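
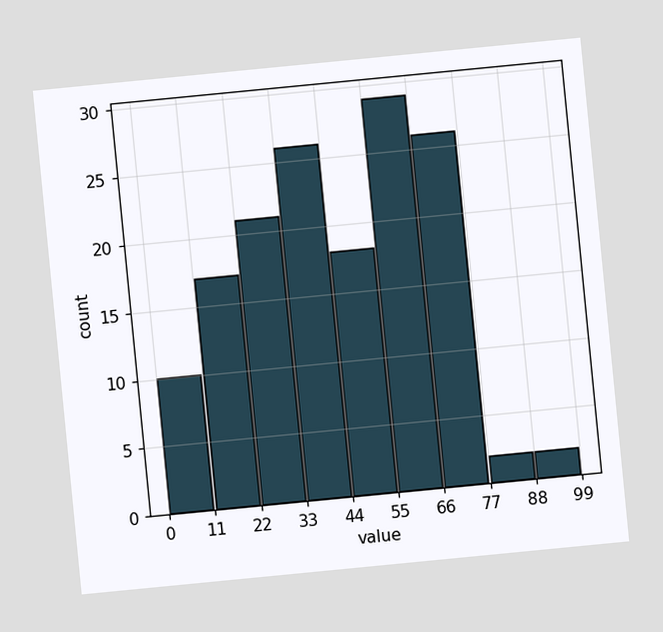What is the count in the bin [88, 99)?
The chart is tilted about 6° counter-clockwise. The [88, 99) bin has height 2.

2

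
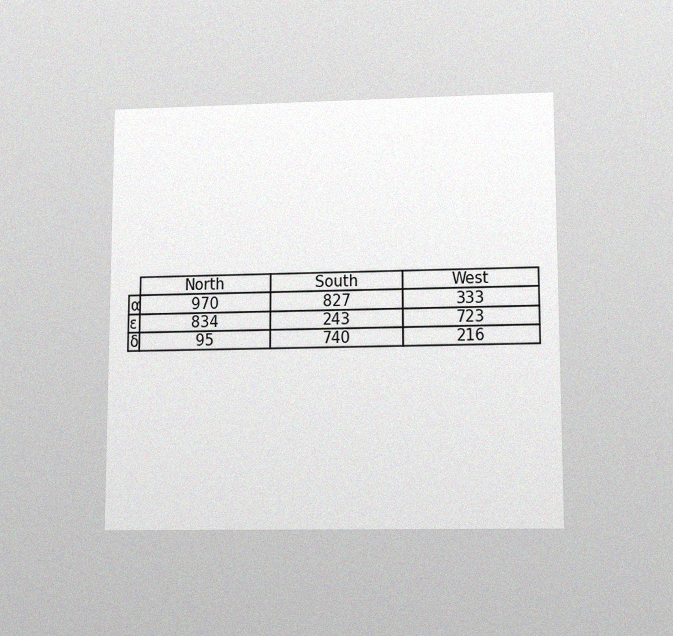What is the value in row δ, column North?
The chart is viewed slightly from below, with some photo noise. The (δ, North) cell reads 95.

95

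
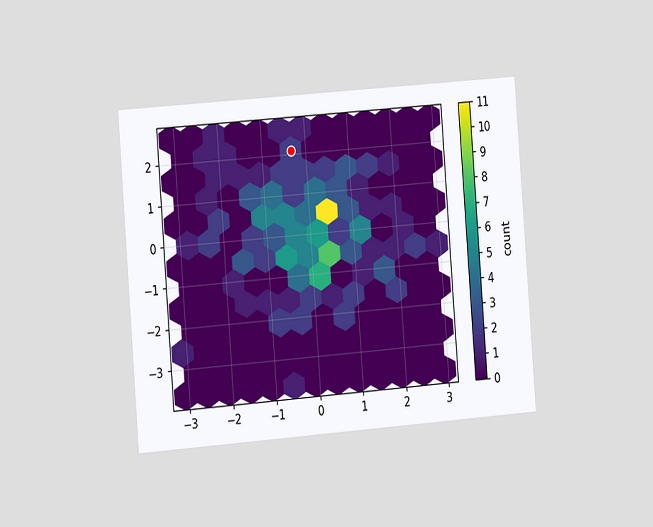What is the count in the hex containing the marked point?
The chart is tilted about 4° counter-clockwise and viewed slightly from the left. The marked hex reads 2 on the colorbar.

2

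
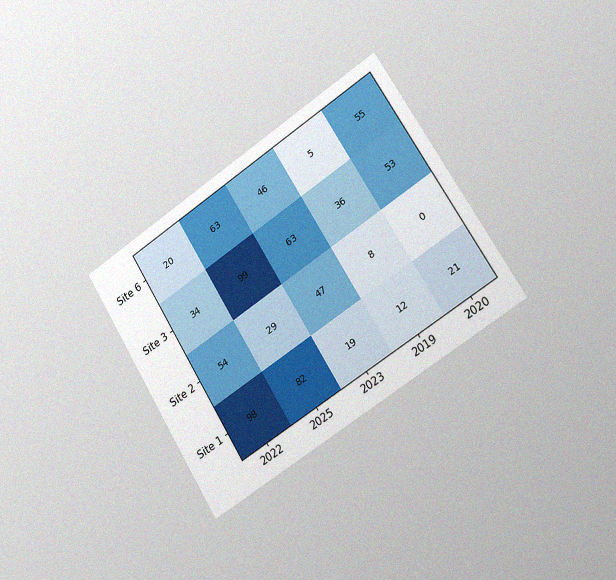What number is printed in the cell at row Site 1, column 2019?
The chart is tilted about 32° counter-clockwise and viewed slightly from the right, with some photo noise. The (Site 1, 2019) cell reads 12.

12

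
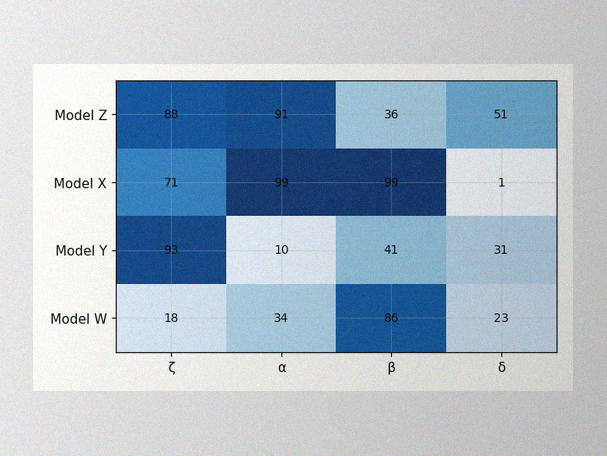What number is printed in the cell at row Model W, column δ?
The image has some photo noise and uneven lighting. The (Model W, δ) cell reads 23.

23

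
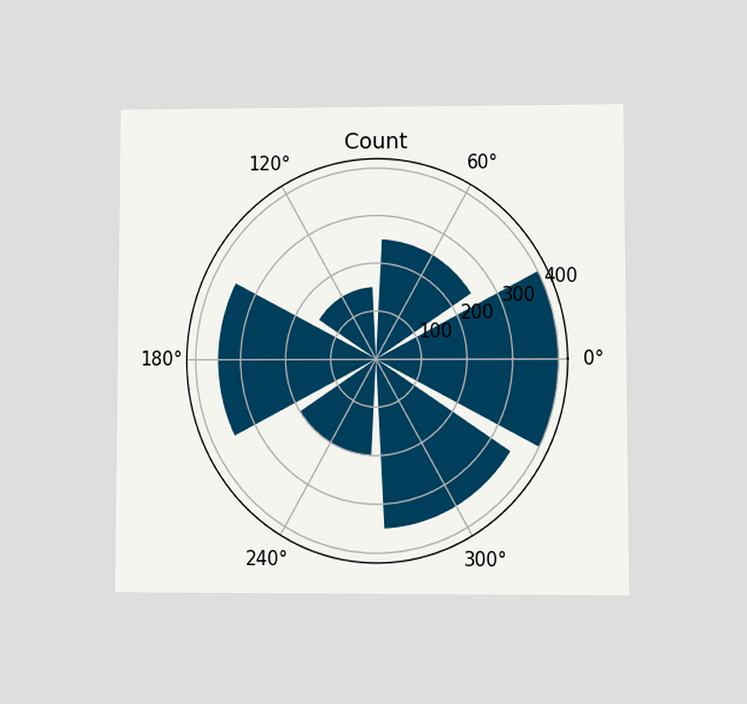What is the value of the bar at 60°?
250

The chart is viewed at a slight angle. The bar at 60° reaches 250 on the radial axis.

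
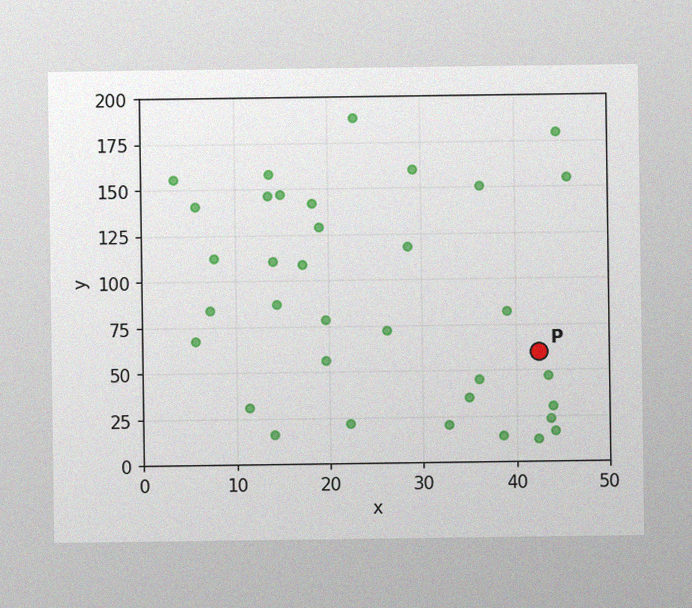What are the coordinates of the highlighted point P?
The image has some photo noise and uneven lighting. Following the gridlines from P to each axis, P sits at (42.5, 60).

(42.5, 60)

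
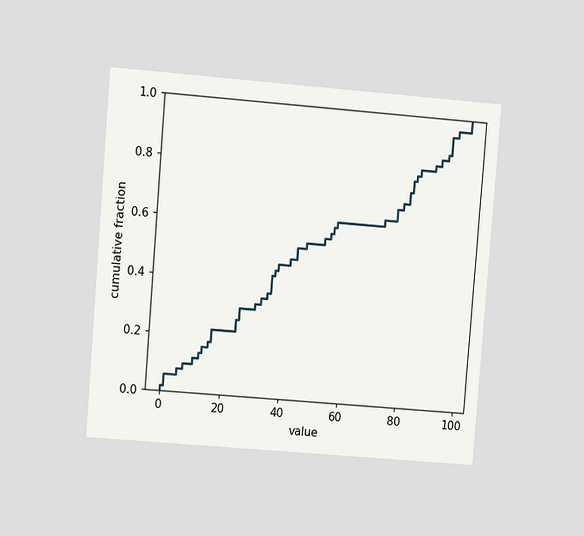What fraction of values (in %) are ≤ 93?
94%

The chart is tilted about 5° clockwise and viewed at a slight angle. At x=93 the ECDF step is at 94%.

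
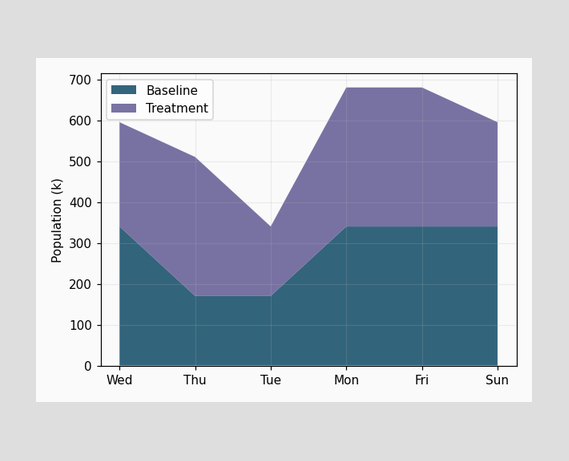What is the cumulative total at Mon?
680k

The stacked total at Mon reaches 680k.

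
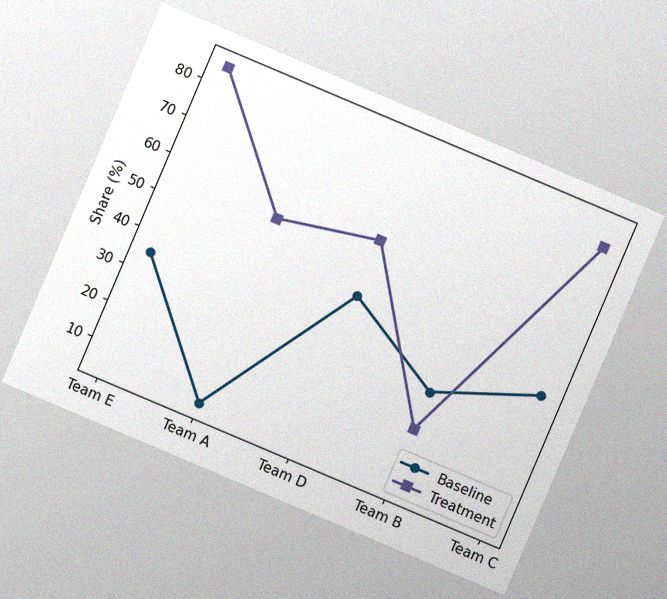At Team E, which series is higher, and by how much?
The chart is tilted about 23° clockwise, with some photo noise. At Team E, Treatment sits above the other line by 50%.

Treatment, by 50%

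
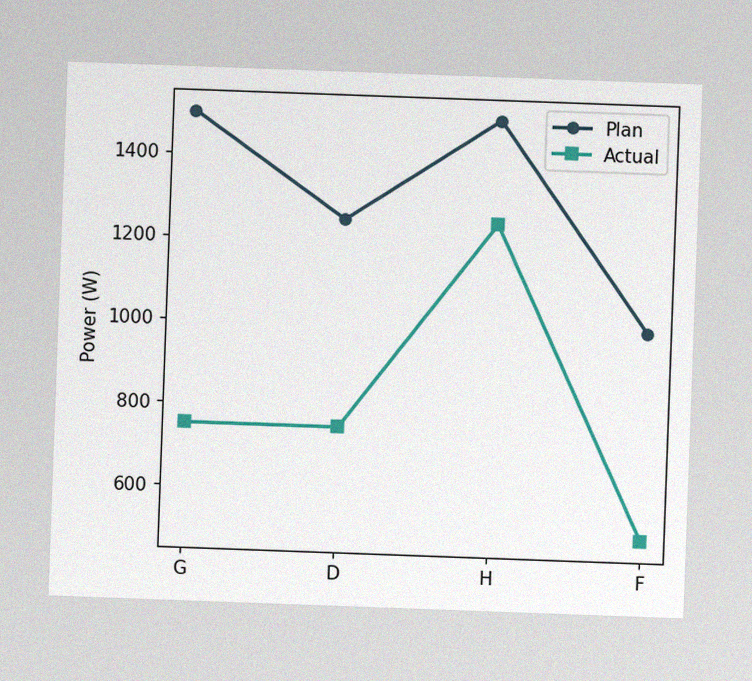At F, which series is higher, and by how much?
Plan, by 500W

The chart is tilted about 2° clockwise, with some photo noise. At F, Plan sits above the other line by 500W.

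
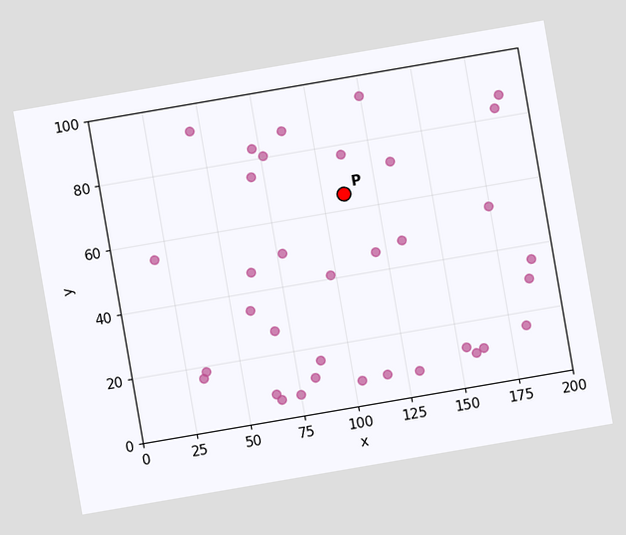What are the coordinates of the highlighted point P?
The chart is tilted about 10° counter-clockwise. Following the gridlines from P to each axis, P sits at (110, 65).

(110, 65)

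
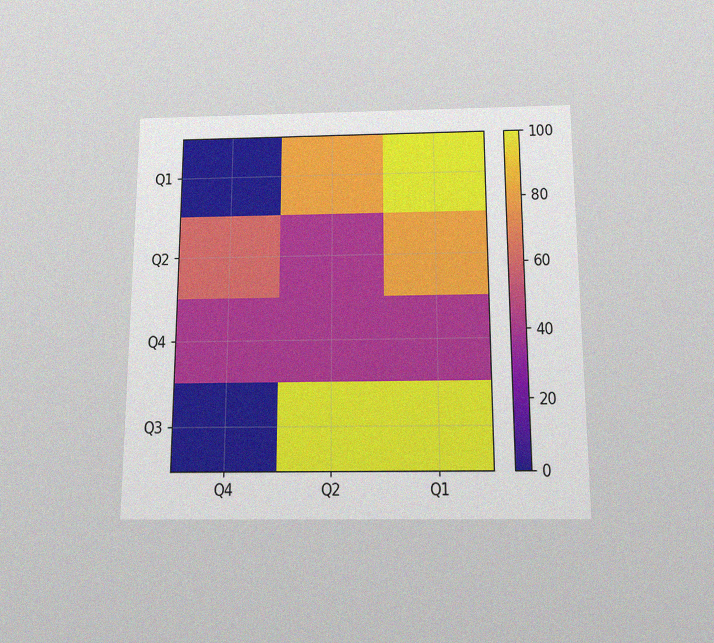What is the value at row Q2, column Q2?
The chart is viewed slightly from below, with some photo noise. Matching cell (Q2, Q2) against the colorbar gives 40.

40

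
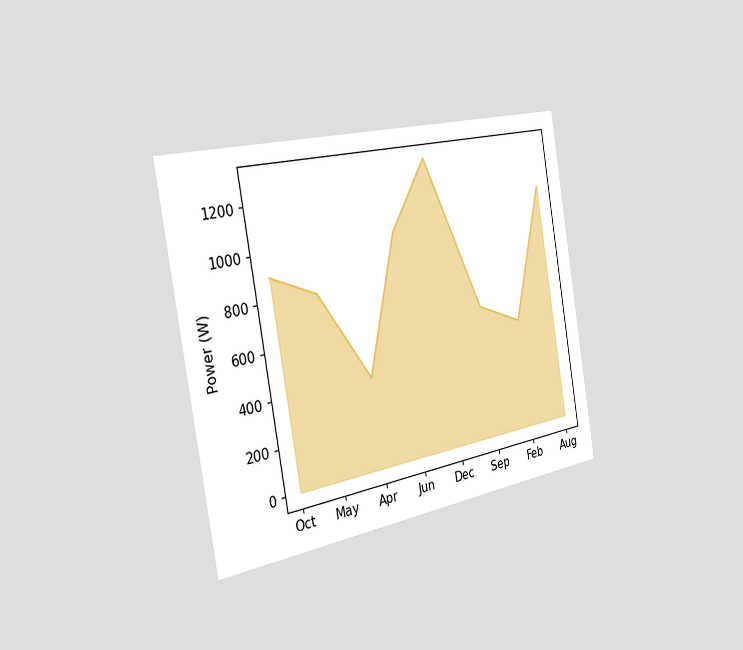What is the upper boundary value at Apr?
400W

The chart is tilted about 10° counter-clockwise and viewed slightly from the left. At Apr the upper boundary is at 400W.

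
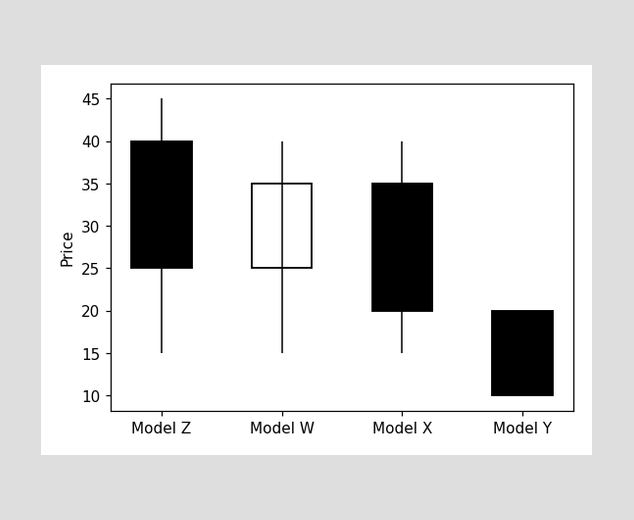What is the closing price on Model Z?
The Model Z candle closes at 25.

25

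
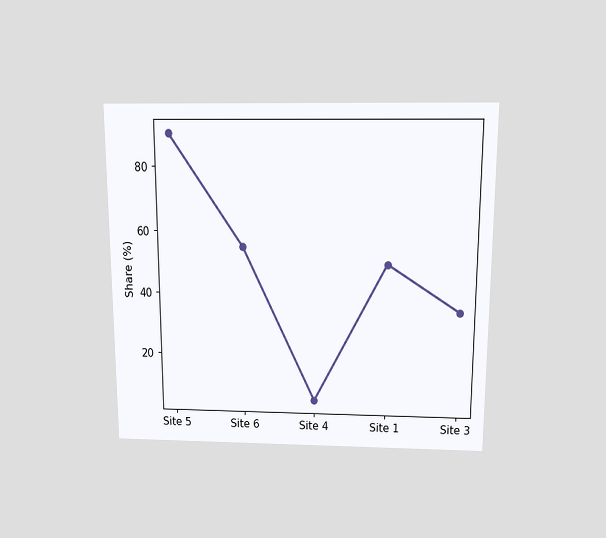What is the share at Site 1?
50%

The chart is viewed slightly from above. At Site 1, the line is at 50%.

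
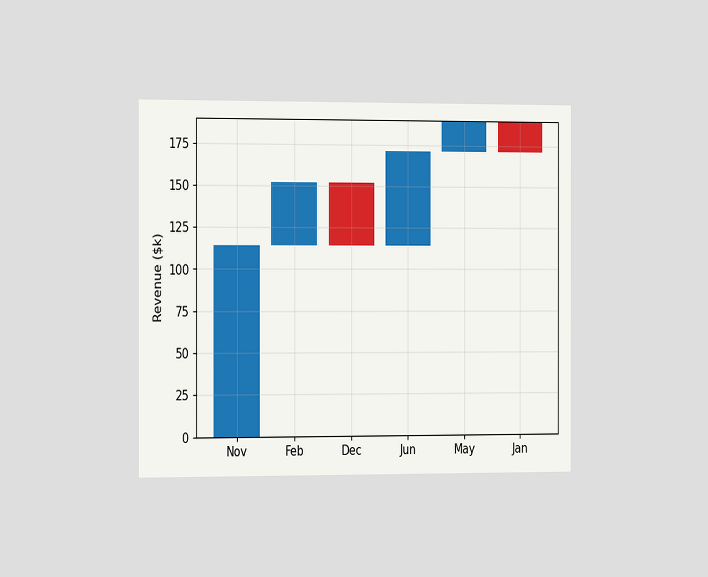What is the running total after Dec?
$114k

The chart is viewed slightly from the left. After Dec the running total reaches $114k.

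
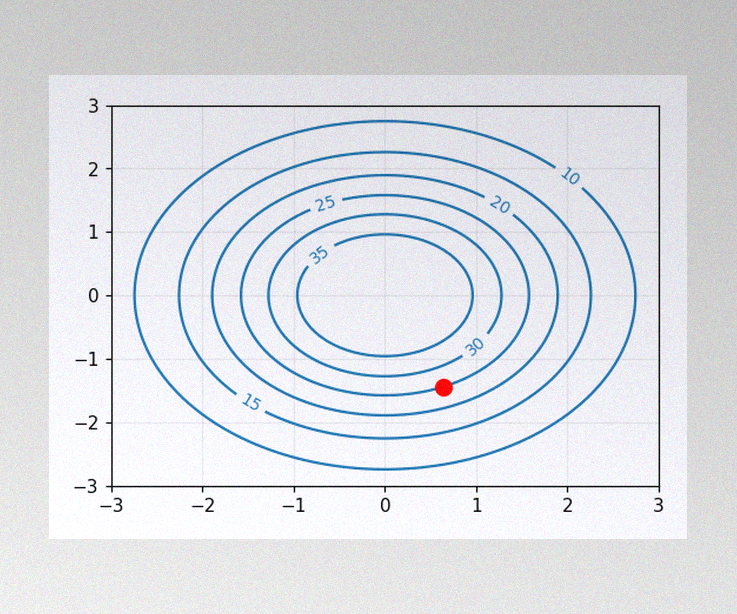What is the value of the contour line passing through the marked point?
The image has some photo noise and uneven lighting. The marked point sits on the contour labelled 25.

25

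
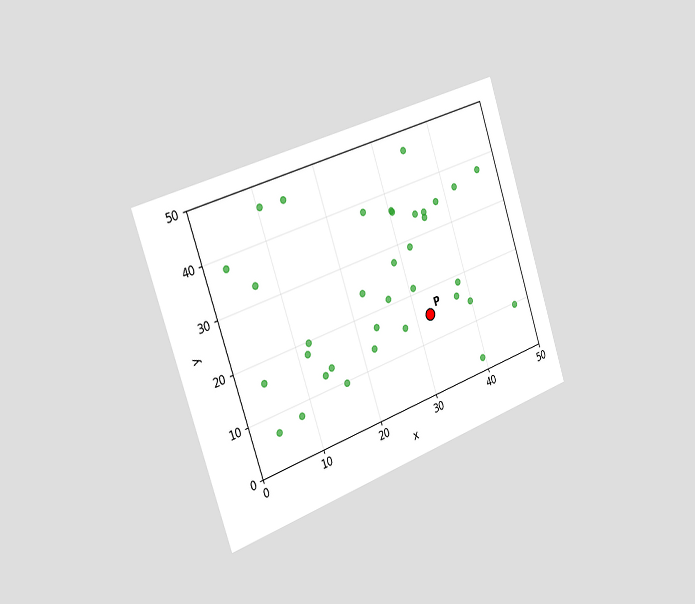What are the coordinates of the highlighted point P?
(32.5, 15)

The chart is tilted about 19° counter-clockwise and viewed slightly from the left. Following the gridlines from P to each axis, P sits at (32.5, 15).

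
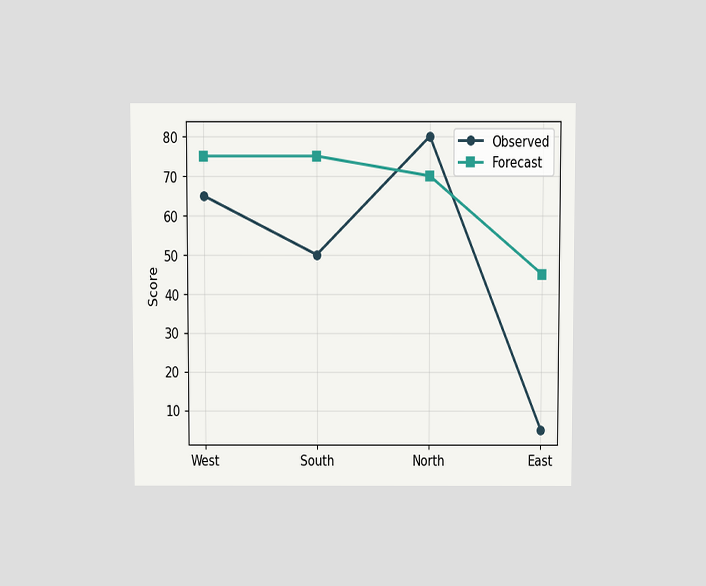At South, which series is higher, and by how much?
The chart is viewed slightly from above. At South, Forecast sits above the other line by 25.

Forecast, by 25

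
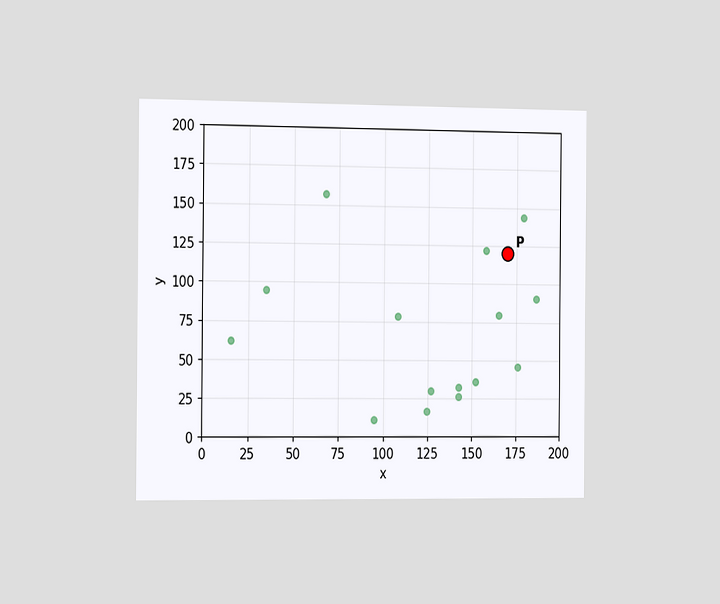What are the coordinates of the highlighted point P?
The chart is viewed slightly from the left. Following the gridlines from P to each axis, P sits at (170, 120).

(170, 120)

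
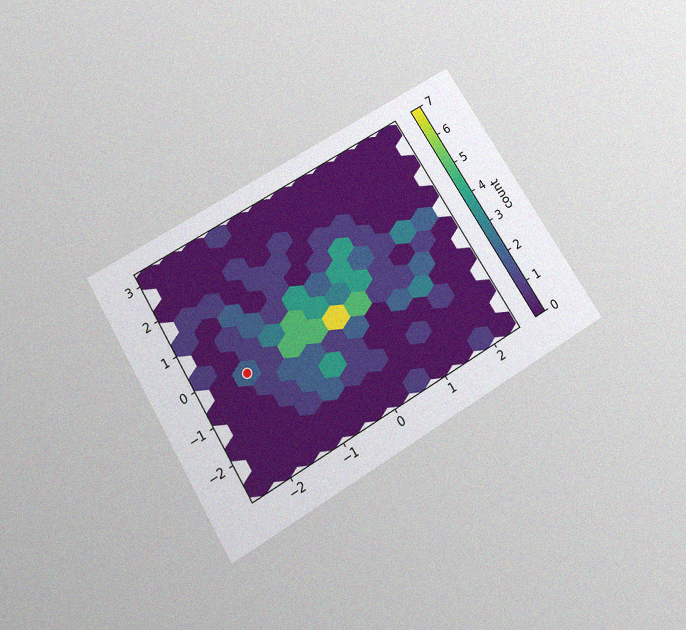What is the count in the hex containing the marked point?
2

The chart is tilted about 31° counter-clockwise and viewed slightly from below, with some photo noise. The marked hex reads 2 on the colorbar.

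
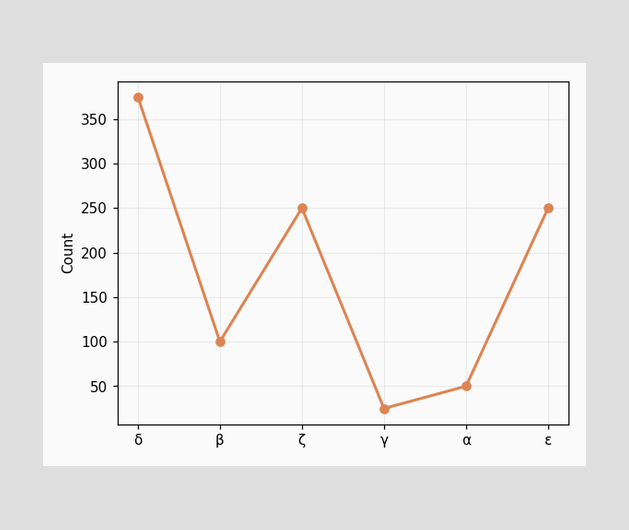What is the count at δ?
At δ, the line is at 375.

375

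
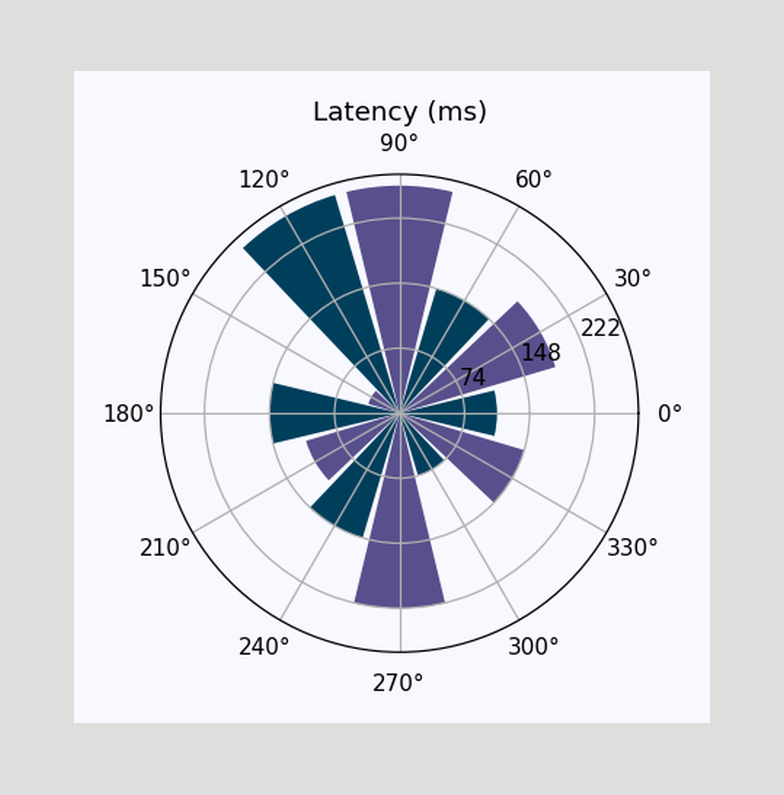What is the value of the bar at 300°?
74ms

The bar at 300° reaches 74ms on the radial axis.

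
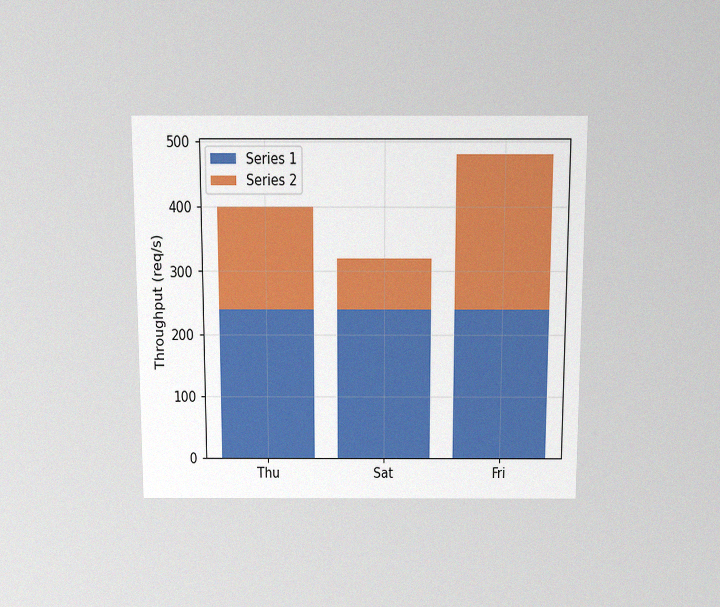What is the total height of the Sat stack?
320req/s

The chart is viewed slightly from above, with some photo noise. The Sat stack's top reaches 320req/s on the y-axis.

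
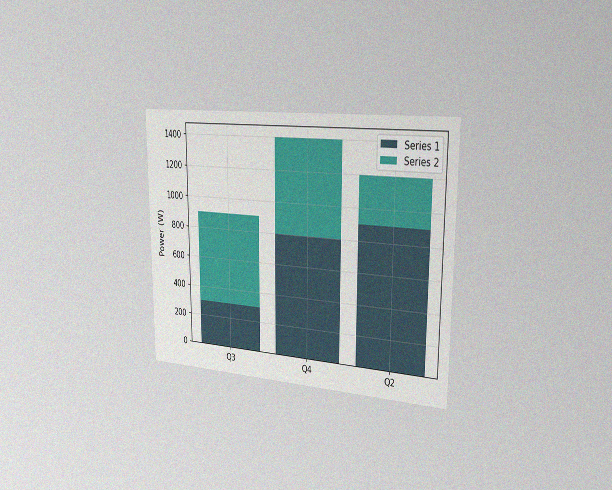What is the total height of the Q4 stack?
The chart is viewed slightly from the right, with some photo noise. The Q4 stack's top reaches 1400W on the y-axis.

1400W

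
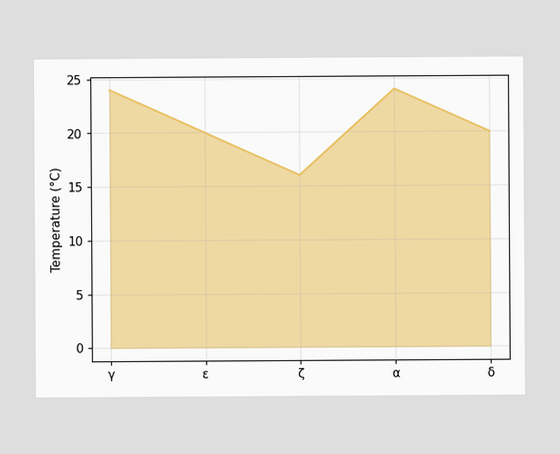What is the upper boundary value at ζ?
16°C

At ζ the upper boundary is at 16°C.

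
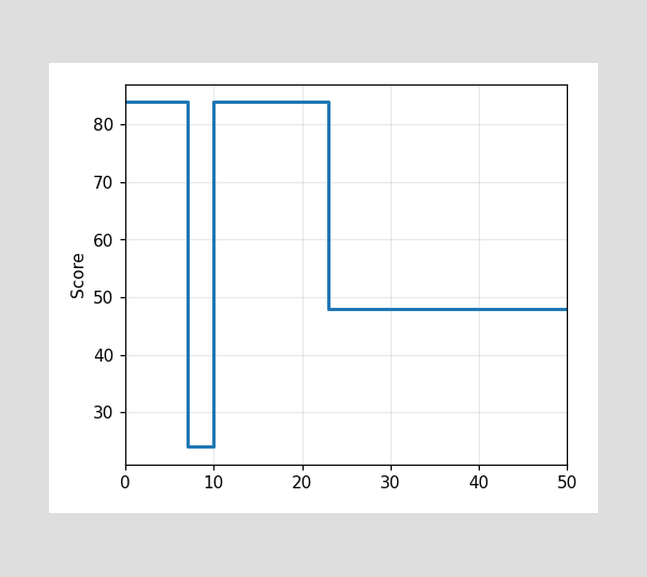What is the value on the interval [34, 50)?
48

On [34, 50) the step sits at 48.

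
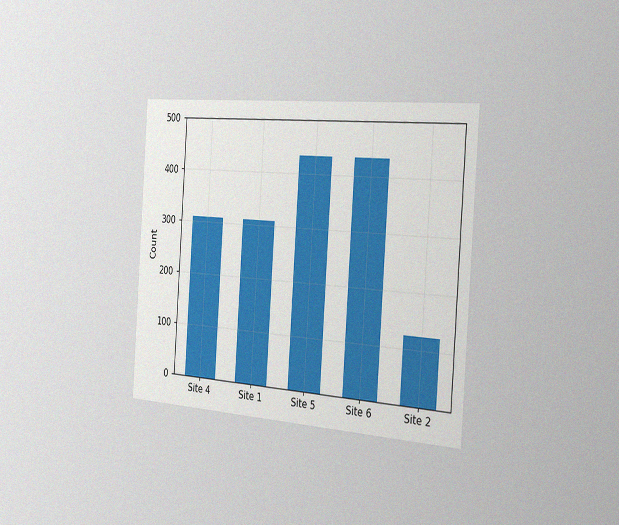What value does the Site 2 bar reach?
The chart is tilted about 4° clockwise and viewed slightly from the right, with some photo noise. Reading along the chart's y-axis, the Site 2 bar reaches 124.

124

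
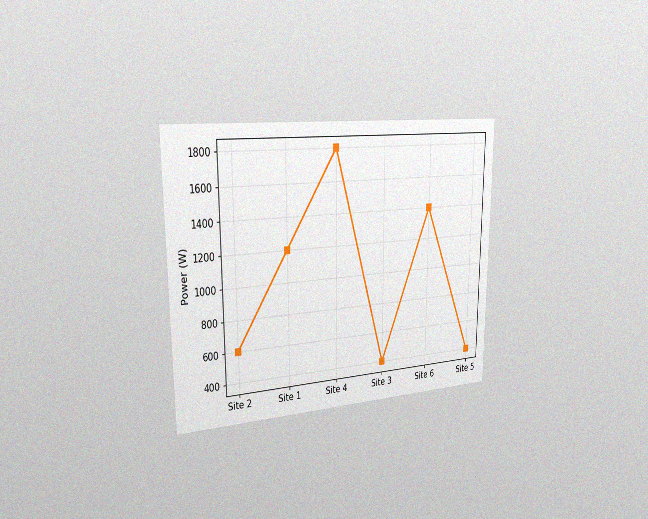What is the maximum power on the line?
1800W

The chart is viewed slightly from the left, with some photo noise. The highest point is at Site 4, and reading across to the y-axis gives 1800W.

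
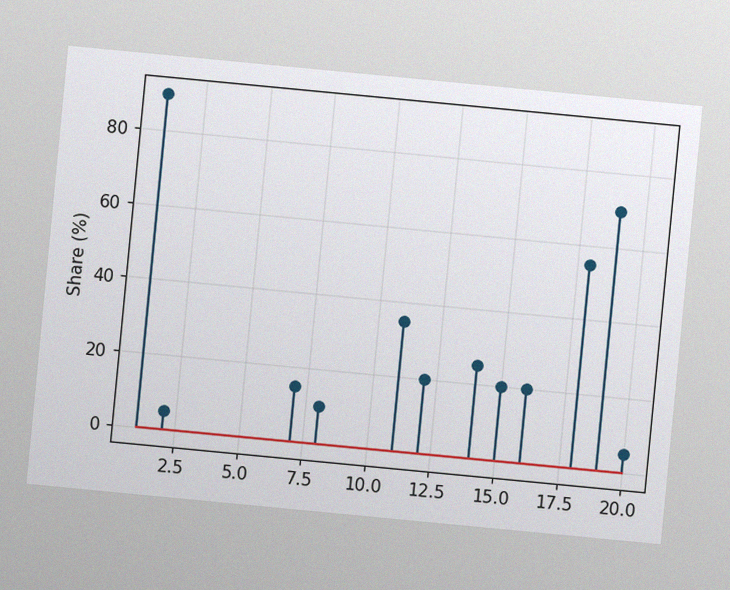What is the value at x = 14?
The chart is tilted about 5° clockwise, with some photo noise. The stem at x=14 reaches 25%.

25%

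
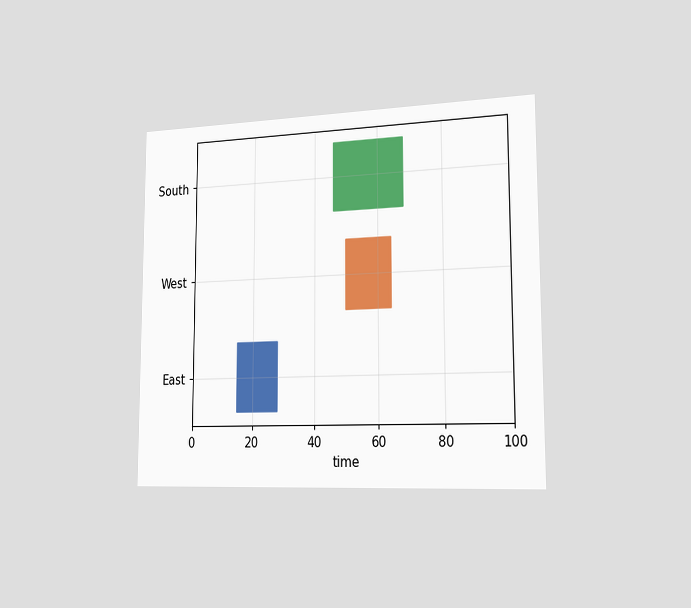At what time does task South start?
46

The chart is viewed slightly from the right. The South bar begins at t=46.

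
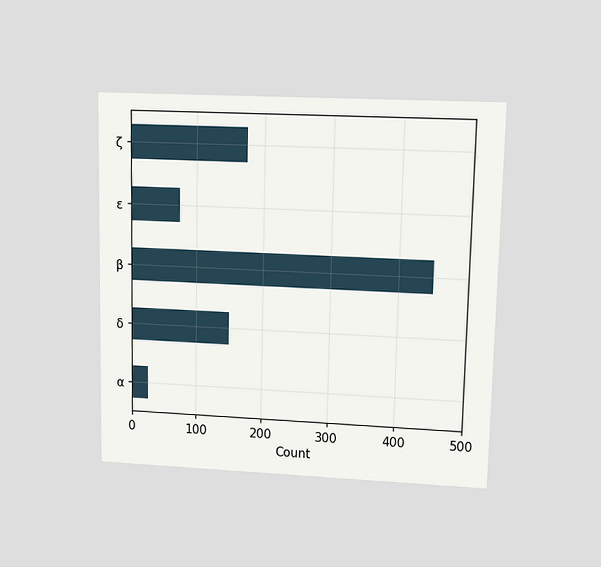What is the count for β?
450

The chart is viewed at a slight angle. Reading along the chart's x-axis, the β bar reaches 450.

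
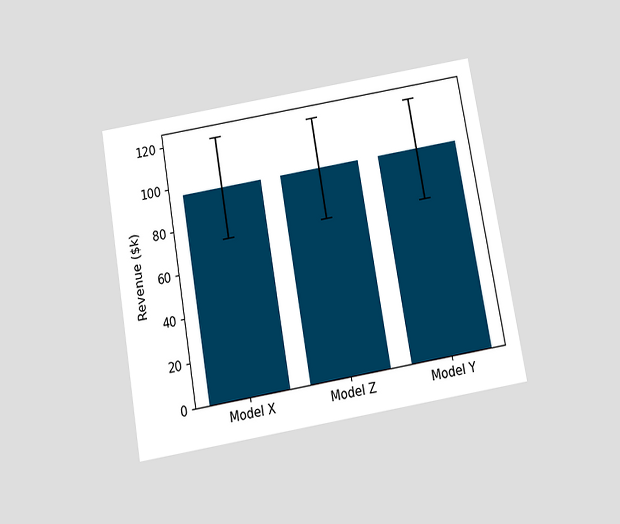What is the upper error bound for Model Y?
$120k

The chart is tilted about 10° counter-clockwise and viewed slightly from below. The Model Y bar's upper whisker reaches $120k.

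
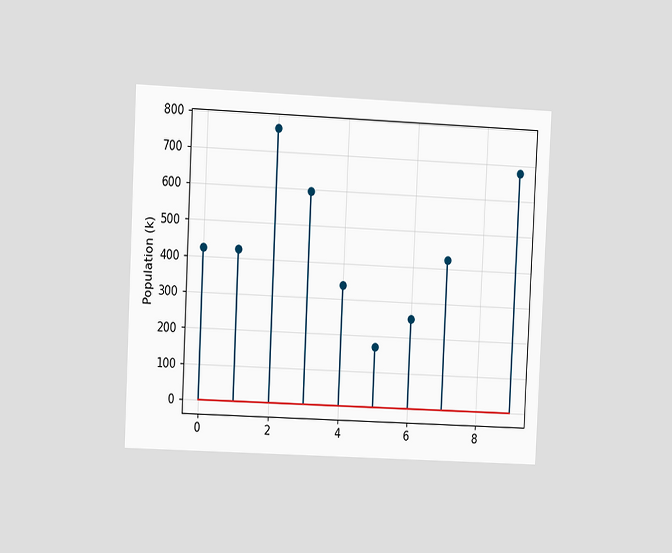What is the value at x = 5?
170k

The chart is tilted about 3° clockwise and viewed slightly from the left. The stem at x=5 reaches 170k.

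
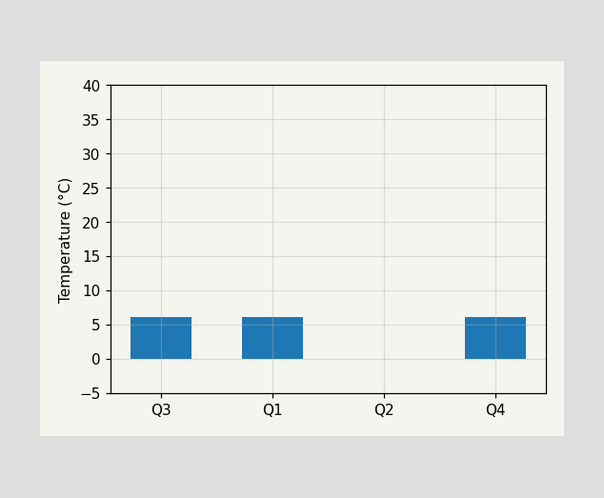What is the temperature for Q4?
6°C

Reading along the chart's y-axis, the Q4 bar reaches 6°C.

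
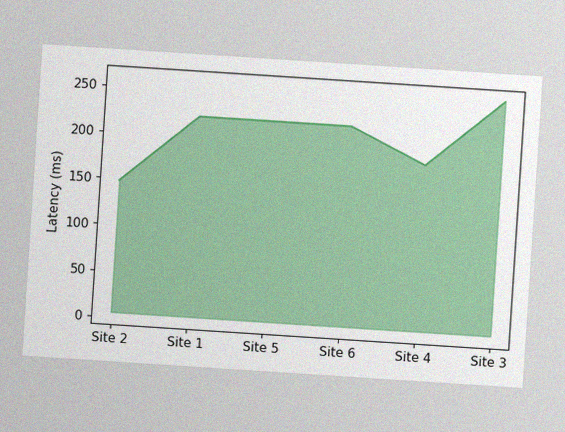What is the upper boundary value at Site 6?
222ms

The chart is tilted about 4° clockwise, with some photo noise. At Site 6 the upper boundary is at 222ms.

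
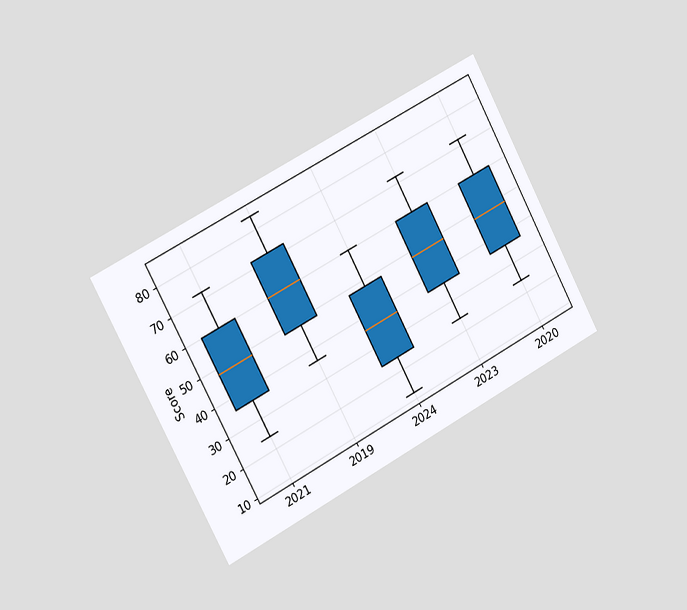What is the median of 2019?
The chart is tilted about 28° counter-clockwise and viewed slightly from the left. The median line in the 2019 box sits at 60.

60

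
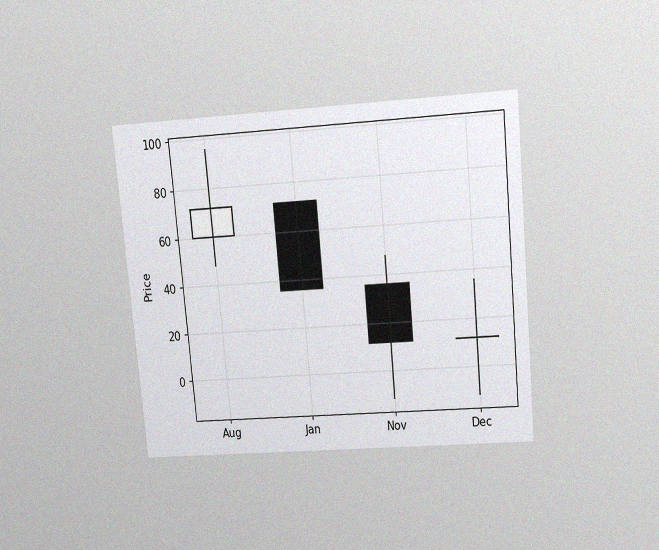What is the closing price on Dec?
The chart is tilted about 5° counter-clockwise and viewed slightly from above, with some photo noise. The Dec candle closes at 12.

12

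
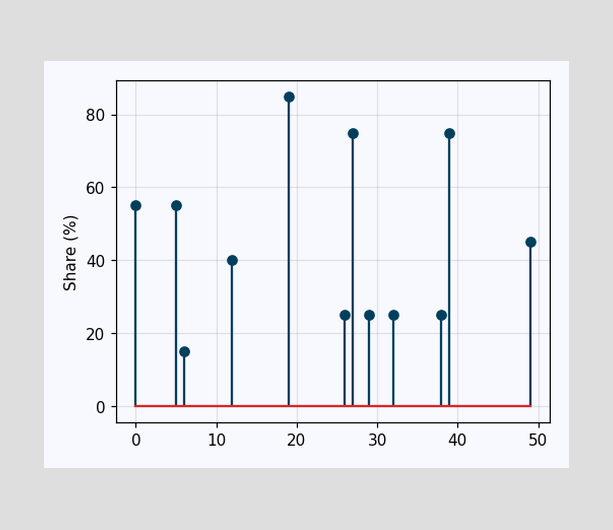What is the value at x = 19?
85%

The stem at x=19 reaches 85%.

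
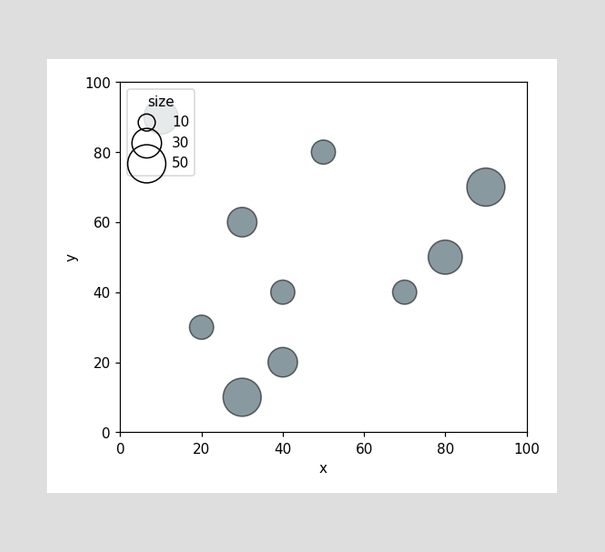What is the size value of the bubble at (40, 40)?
Matching the bubble at (40, 40) against the size legend gives 20.

20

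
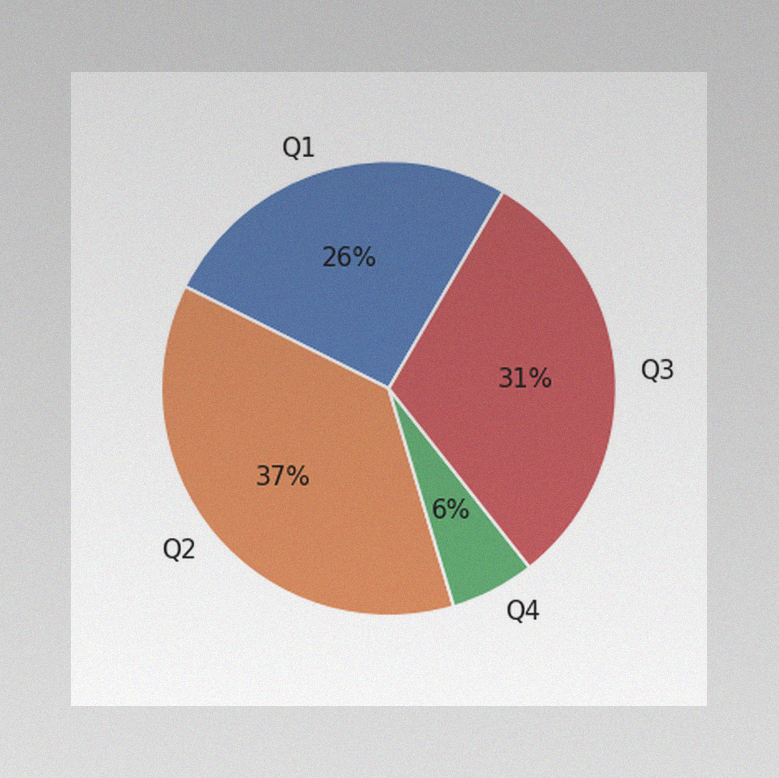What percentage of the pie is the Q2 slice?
37%

The image has some photo noise and uneven lighting. The Q2 slice takes up 37% of the pie.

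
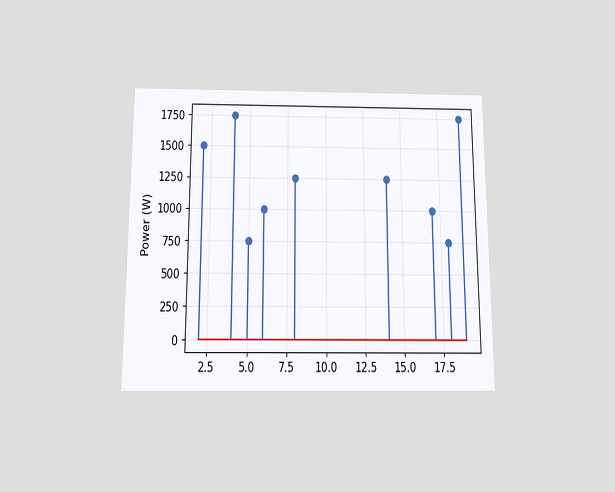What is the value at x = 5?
The chart is viewed slightly from below. The stem at x=5 reaches 750W.

750W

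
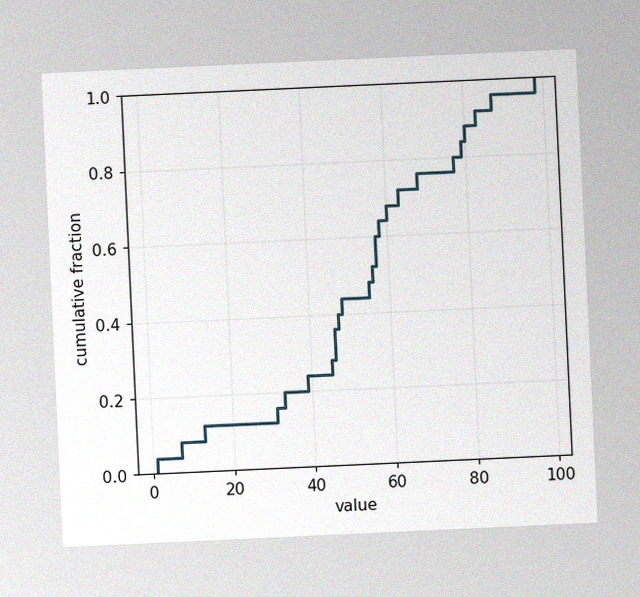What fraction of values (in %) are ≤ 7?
The chart is tilted about 3° counter-clockwise, with some photo noise. At x=7 the ECDF step is at 8%.

8%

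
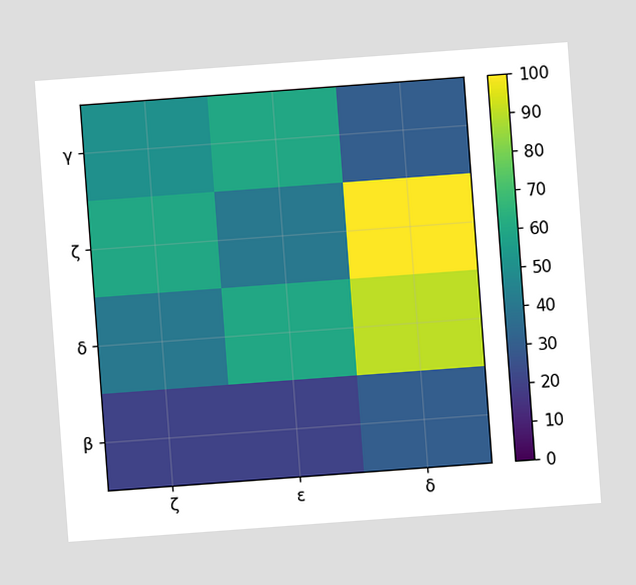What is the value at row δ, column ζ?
40

The chart is tilted about 4° counter-clockwise. Matching cell (δ, ζ) against the colorbar gives 40.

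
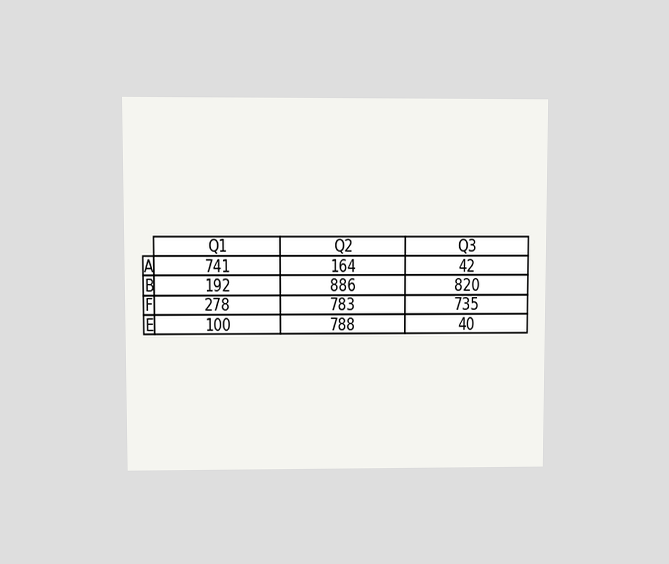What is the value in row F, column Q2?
The chart is viewed at a slight angle. The (F, Q2) cell reads 783.

783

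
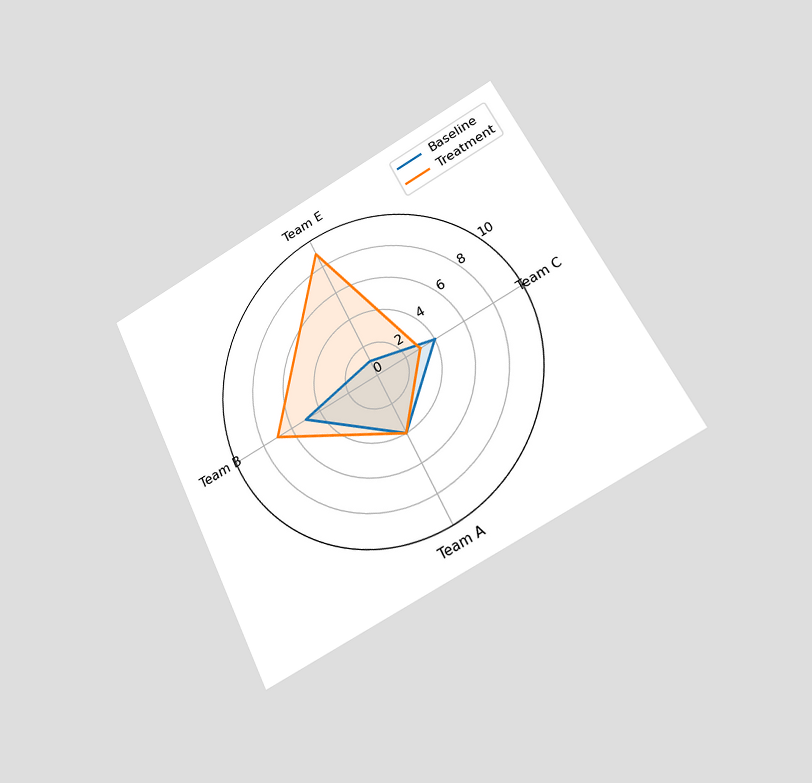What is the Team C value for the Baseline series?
The chart is tilted about 27° counter-clockwise and viewed at a slight angle. On the Team C axis, Baseline reaches 4.

4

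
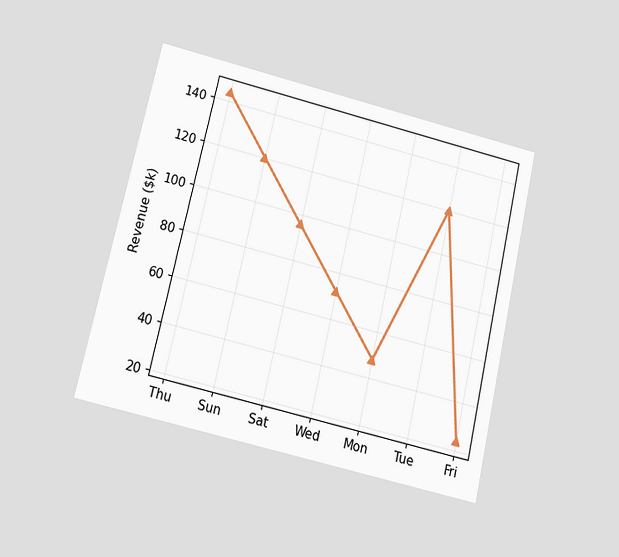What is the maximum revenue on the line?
The chart is tilted about 13° clockwise and viewed slightly from below. The highest point is at Thu, and reading across to the y-axis gives $144k.

$144k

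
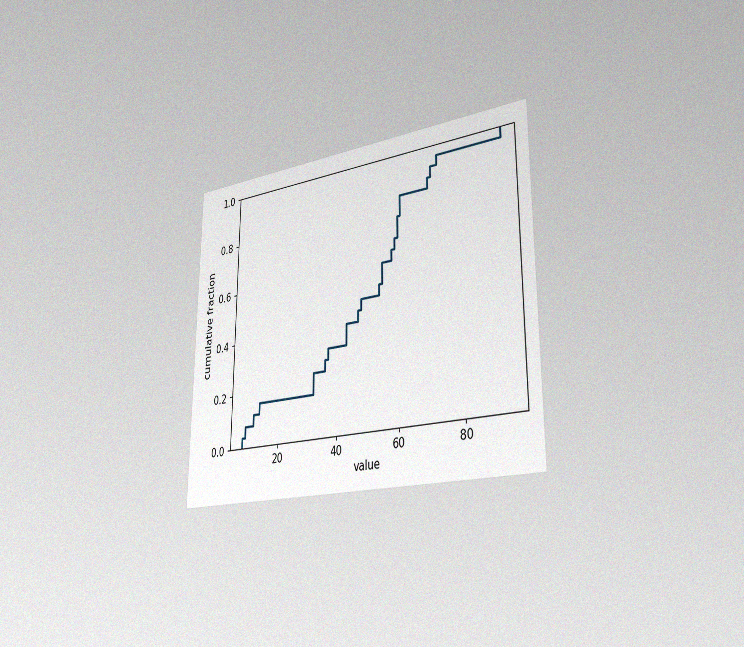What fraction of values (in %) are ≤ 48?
The chart is viewed slightly from the right, with some photo noise. At x=48 the ECDF step is at 48%.

48%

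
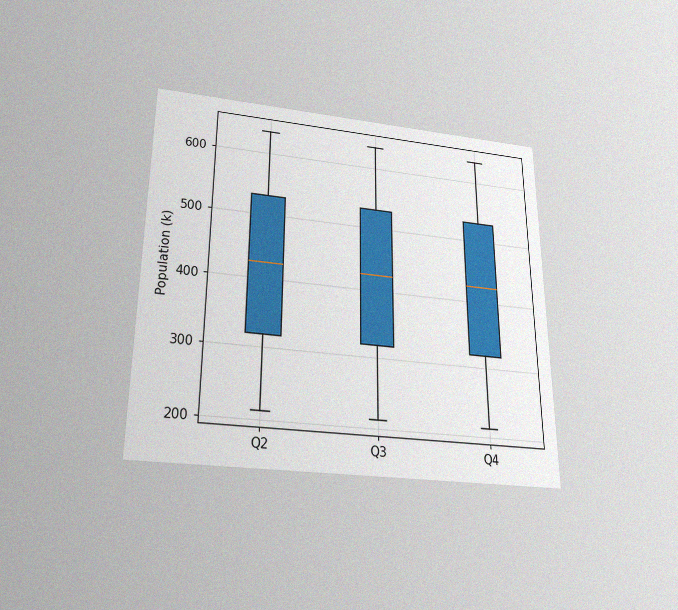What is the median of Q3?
The chart is viewed slightly from below, with some photo noise. The median line in the Q3 box sits at 424k.

424k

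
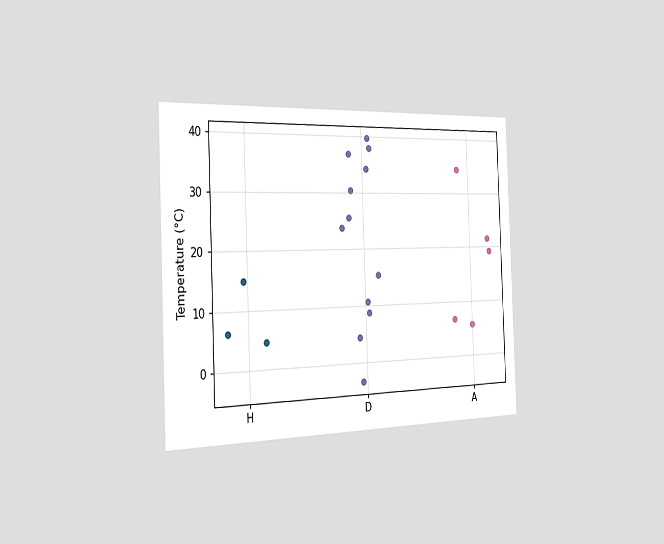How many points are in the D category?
The chart is tilted about 2° counter-clockwise and viewed slightly from the left. Counting the markers in the D column gives 12.

12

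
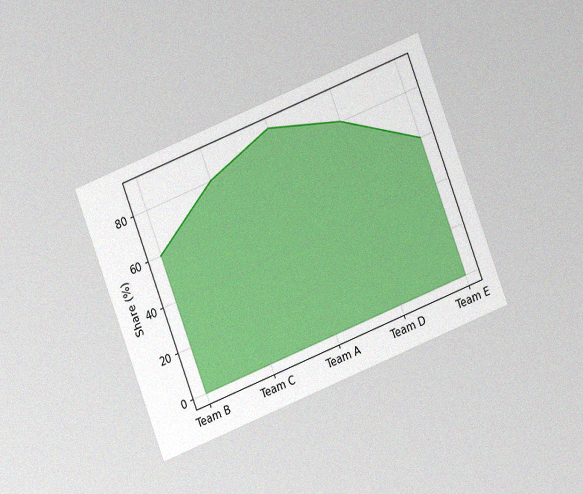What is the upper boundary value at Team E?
The chart is tilted about 21° counter-clockwise and viewed at a slight angle, with some photo noise. At Team E the upper boundary is at 60%.

60%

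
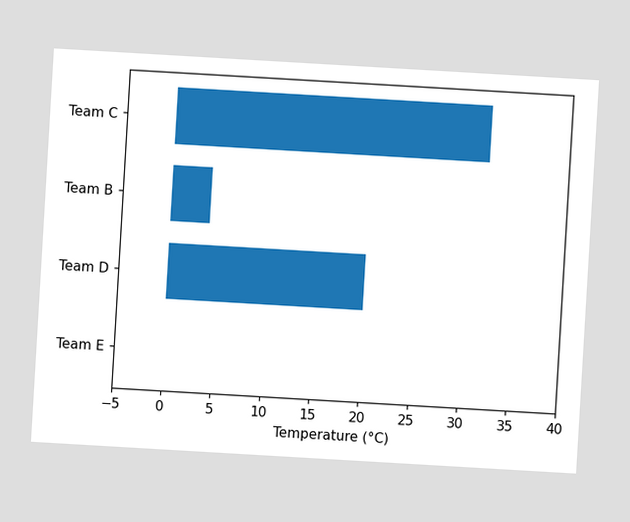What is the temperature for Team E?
0°C

The chart is tilted about 3° clockwise. Reading along the chart's x-axis, the Team E bar reaches 0°C.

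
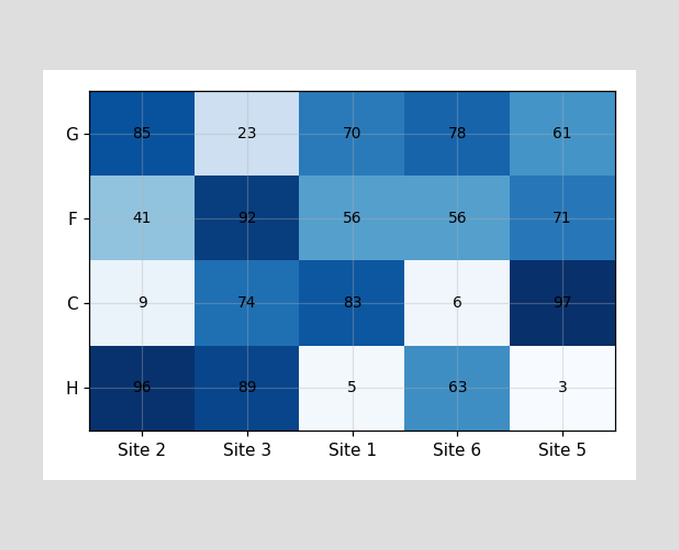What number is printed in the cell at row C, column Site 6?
6

The (C, Site 6) cell reads 6.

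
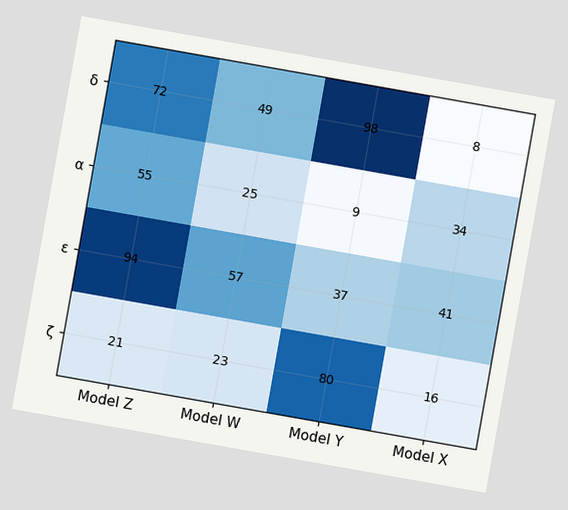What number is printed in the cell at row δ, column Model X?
The chart is tilted about 10° clockwise. The (δ, Model X) cell reads 8.

8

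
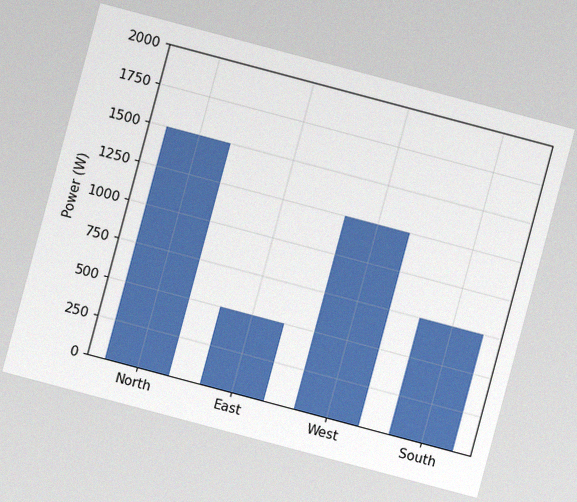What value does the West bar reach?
The chart is tilted about 15° clockwise, with some photo noise. Reading along the chart's y-axis, the West bar reaches 1250W.

1250W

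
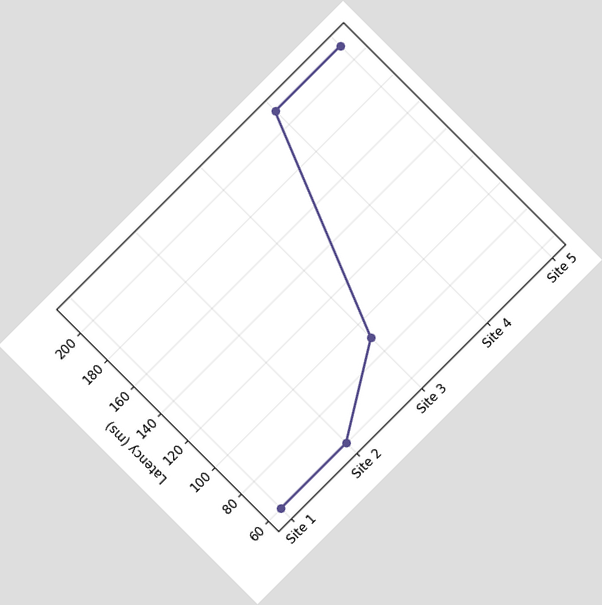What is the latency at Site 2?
60ms

The chart is tilted about 45° counter-clockwise. At Site 2, the line is at 60ms.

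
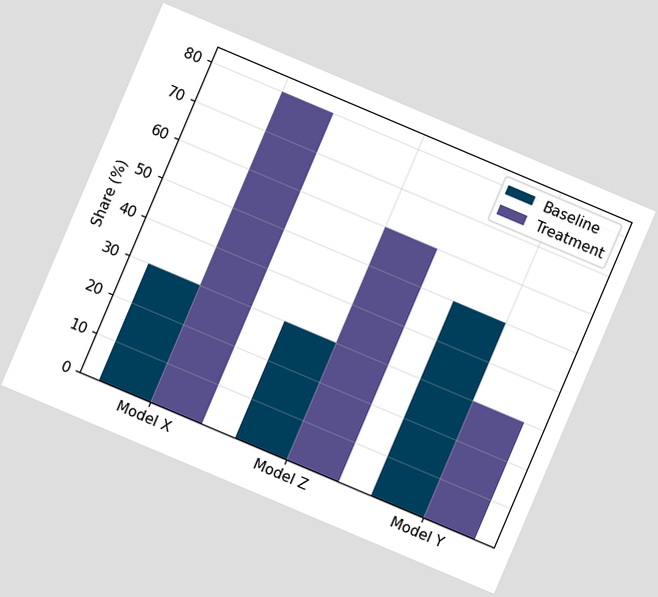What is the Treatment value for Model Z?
The chart is tilted about 23° clockwise. The Treatment bar at Model Z reaches 60% on the y-axis.

60%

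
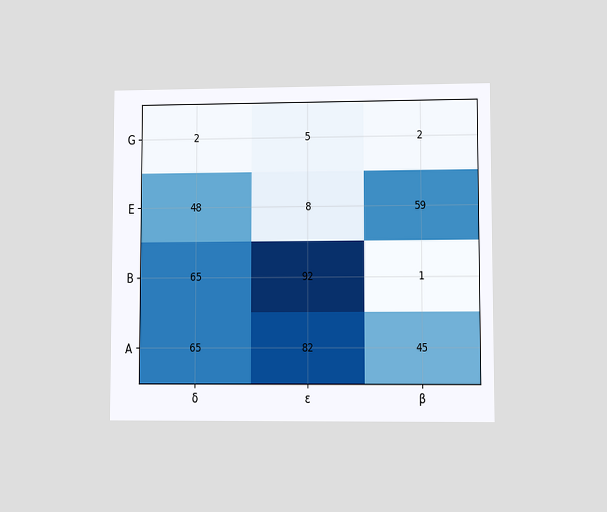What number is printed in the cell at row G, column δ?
The chart is viewed at a slight angle. The (G, δ) cell reads 2.

2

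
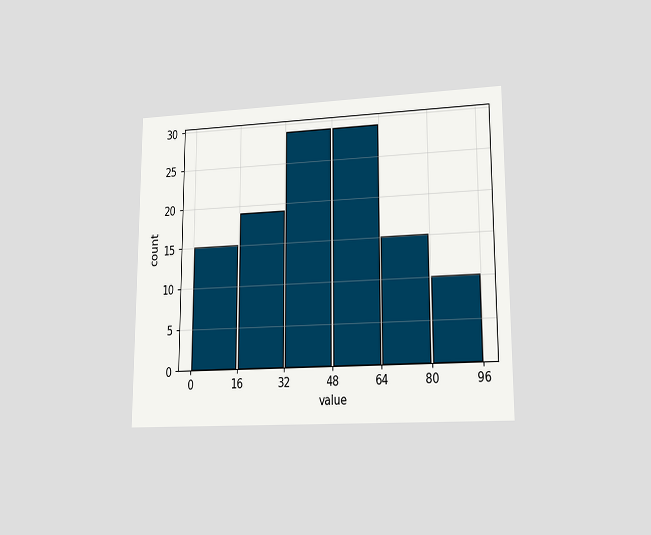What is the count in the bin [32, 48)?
29

The chart is viewed at a slight angle. The [32, 48) bin has height 29.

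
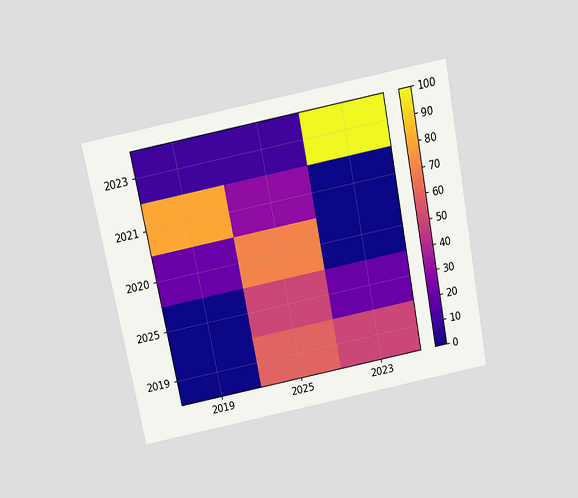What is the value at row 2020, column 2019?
The chart is tilted about 11° counter-clockwise and viewed slightly from above. Matching cell (2020, 2019) against the colorbar gives 20.

20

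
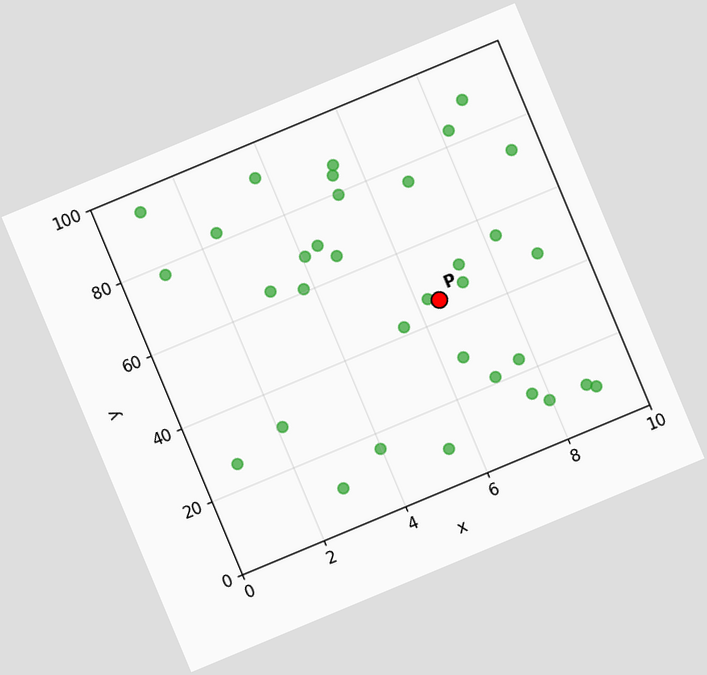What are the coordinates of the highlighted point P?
The chart is tilted about 23° counter-clockwise. Following the gridlines from P to each axis, P sits at (6.5, 45).

(6.5, 45)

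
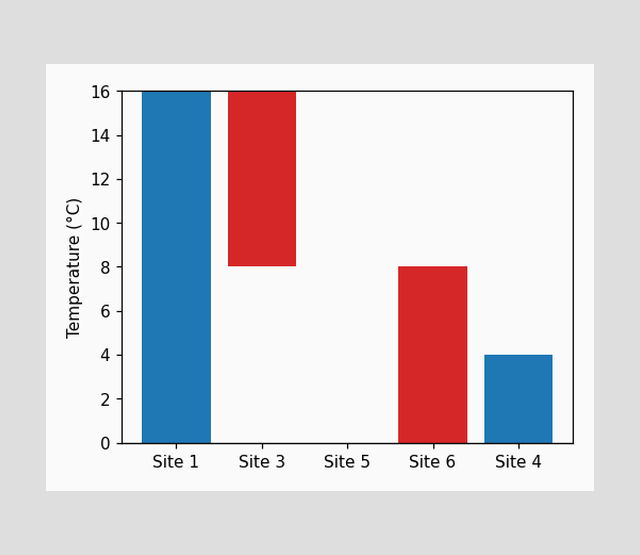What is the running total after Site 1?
After Site 1 the running total reaches 16°C.

16°C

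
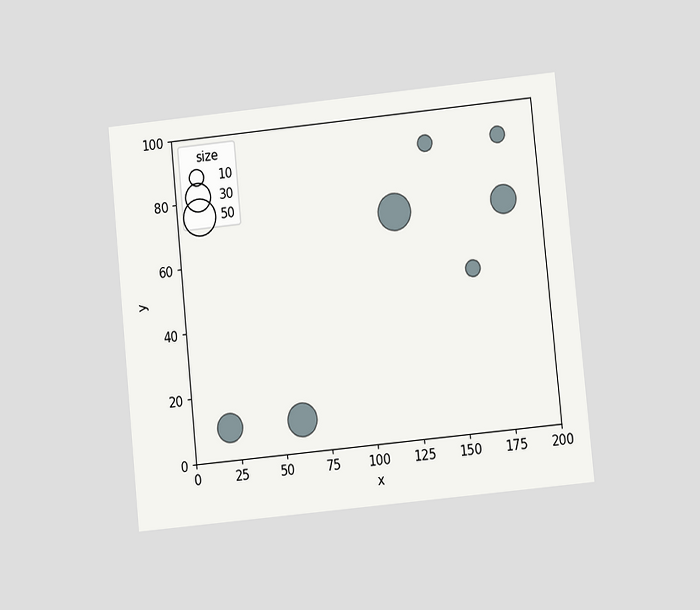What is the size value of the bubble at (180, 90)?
The chart is tilted about 6° counter-clockwise and viewed at a slight angle. Matching the bubble at (180, 90) against the size legend gives 10.

10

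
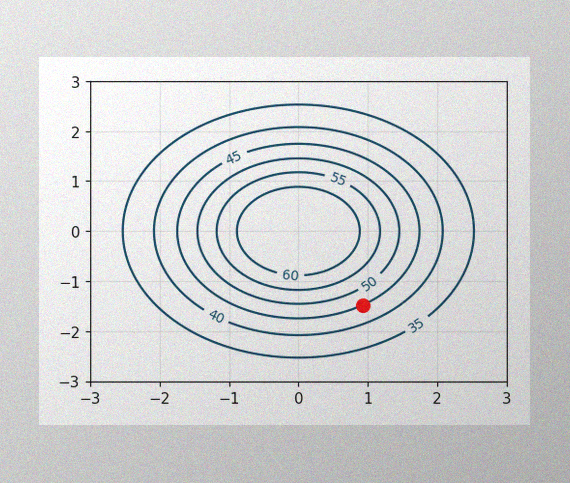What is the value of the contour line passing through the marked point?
45

The image has some photo noise and uneven lighting. The marked point sits on the contour labelled 45.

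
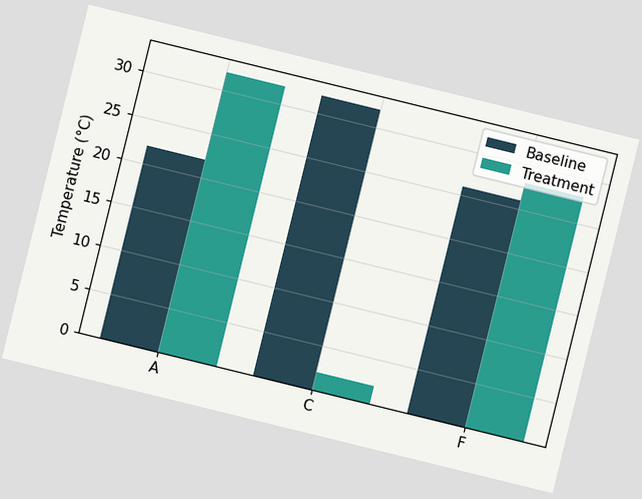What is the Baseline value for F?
The chart is tilted about 14° clockwise. The Baseline bar at F reaches 26°C on the y-axis.

26°C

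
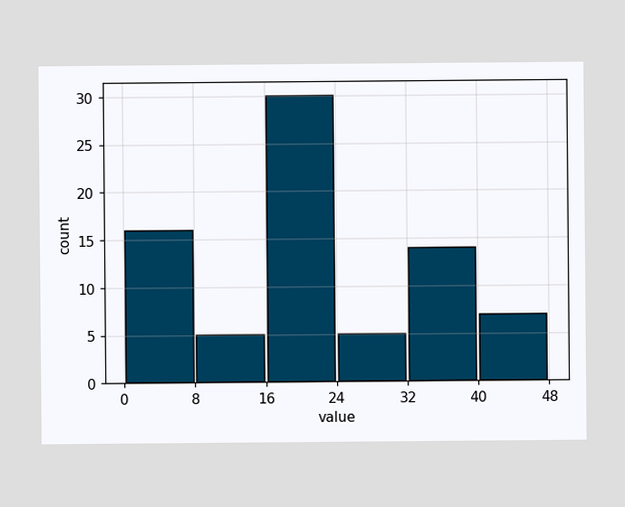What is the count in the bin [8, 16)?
5

The [8, 16) bin has height 5.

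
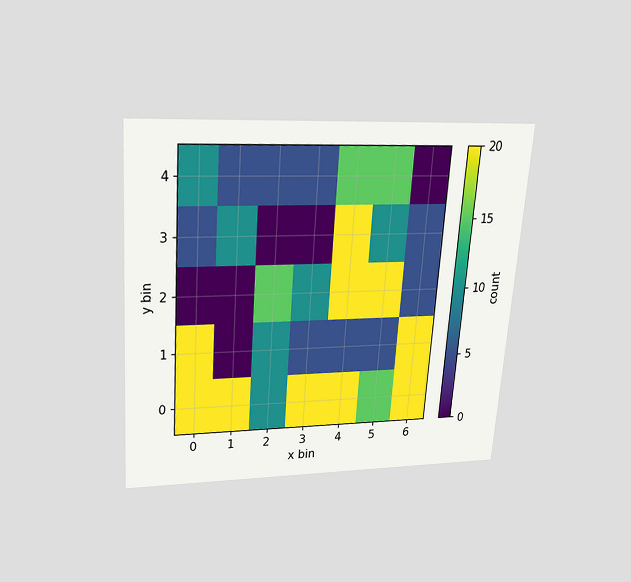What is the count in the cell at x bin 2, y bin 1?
10

The chart is tilted about 4° clockwise and viewed slightly from above. Matching the cell (2, 1) against the colorbar gives 10.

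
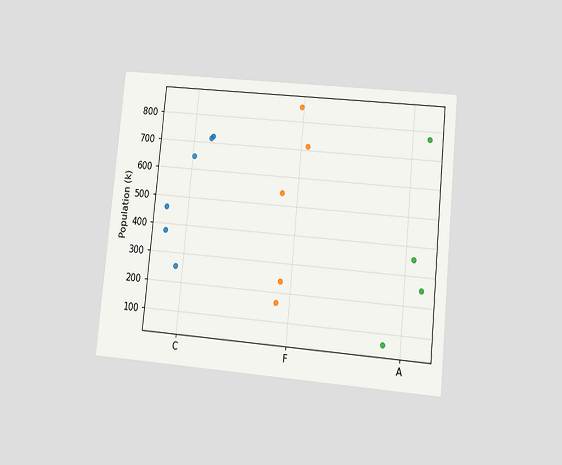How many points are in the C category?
The chart is tilted about 6° clockwise and viewed at a slight angle. Counting the markers in the C column gives 6.

6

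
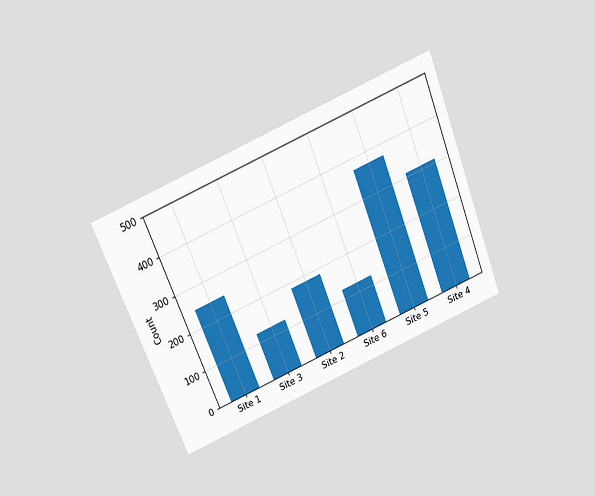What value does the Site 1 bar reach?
248

The chart is tilted about 22° counter-clockwise and viewed slightly from above. Reading along the chart's y-axis, the Site 1 bar reaches 248.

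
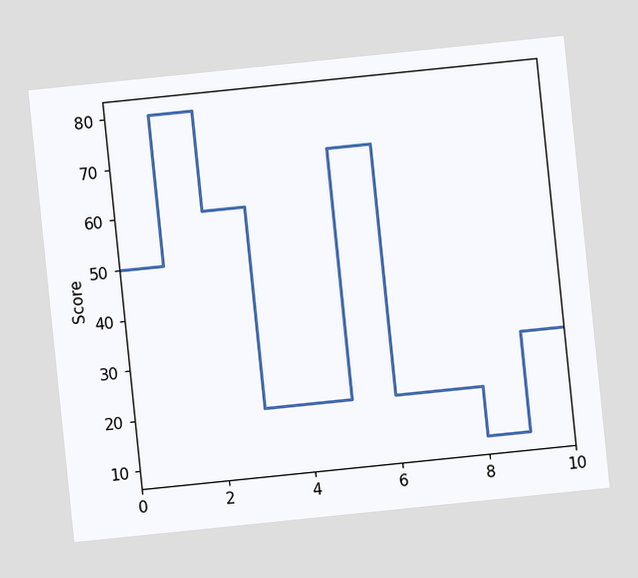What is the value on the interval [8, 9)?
The chart is tilted about 6° counter-clockwise. On [8, 9) the step sits at 10.

10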